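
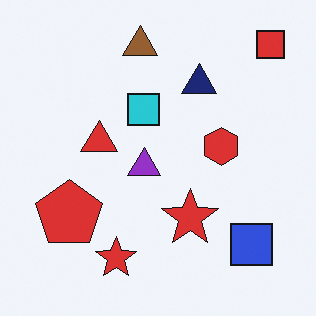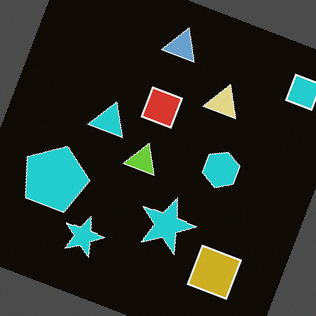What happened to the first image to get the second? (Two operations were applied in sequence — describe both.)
The image was rotated clockwise by a clearly visible amount, then color-inverted (negative).

Every shape is tilted by the same angle and the image corners show triangular fill wedges — a whole-image rotation by a non-right angle. The light background has become dark and every shape's color is its complement — a photographic negative.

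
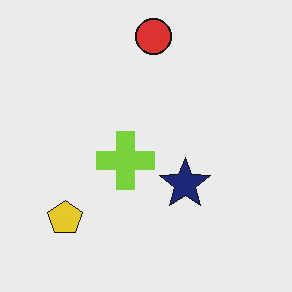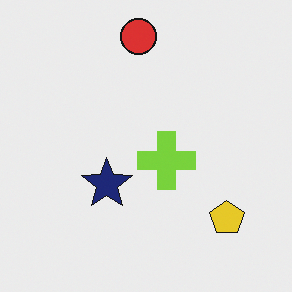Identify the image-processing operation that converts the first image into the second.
It was flipped horizontally (left ↔ right).

The yellow pentagon is in the bottom-left of the first image and the bottom-right of the second — shapes on opposite sides of the vertical midline have swapped in a mirror flip.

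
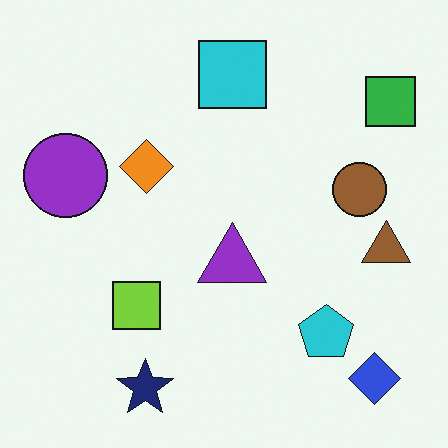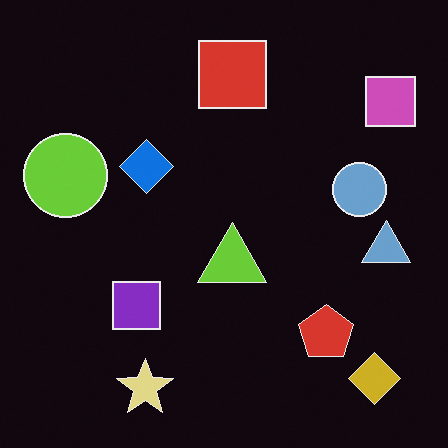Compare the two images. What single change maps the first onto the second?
This is the original image color-inverted (negative).

The light background has become dark and every shape's color is its complement — a photographic negative.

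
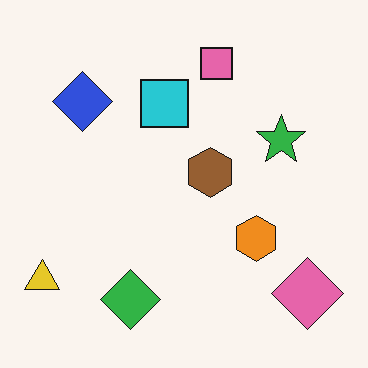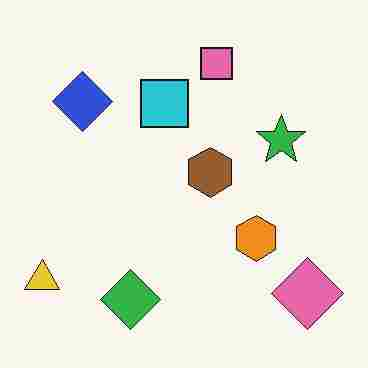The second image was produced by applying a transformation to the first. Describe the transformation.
This is the original image degraded with heavy JPEG compression.

Blocky 8×8 compression artifacts appear around shape edges and the flat background shows ringing — characteristic JPEG degradation.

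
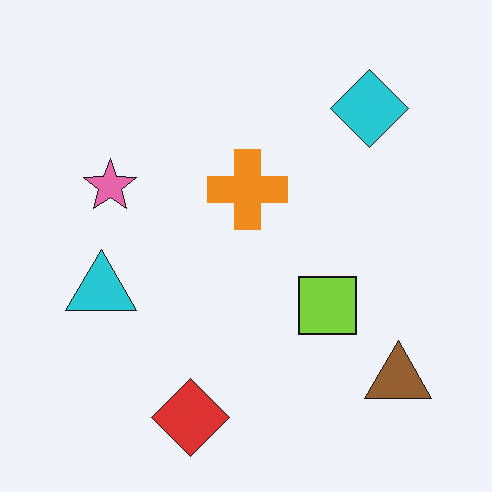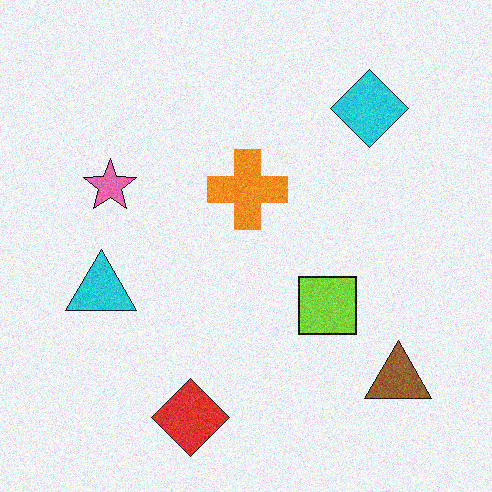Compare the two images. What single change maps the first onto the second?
This is the original image degraded with moderate additive noise.

Random speckle covers the whole image, including the flat background.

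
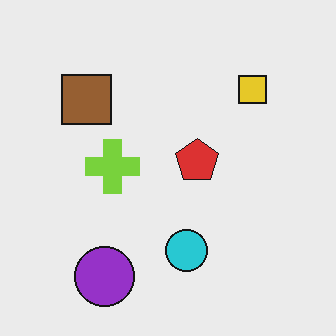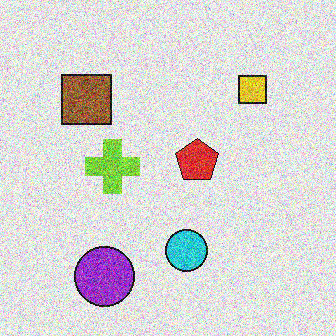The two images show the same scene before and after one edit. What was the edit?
The image was degraded with a thick layer of grain.

Random speckle covers the whole image, including the flat background.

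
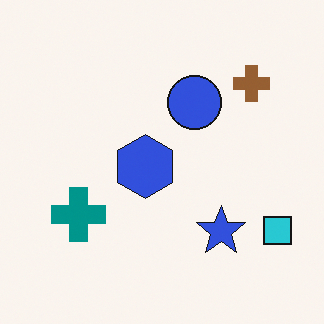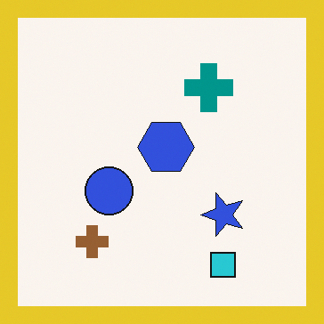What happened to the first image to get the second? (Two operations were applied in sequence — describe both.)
This is the original image transposed (reflected across the top-left ↔ bottom-right diagonal), then framed with a yellow border.

Shapes have swapped their row and column positions — what was in the top-right is now in the bottom-left — a diagonal reflection. A solid yellow frame runs around the edge of the second image, with the content slightly shrunk inside it.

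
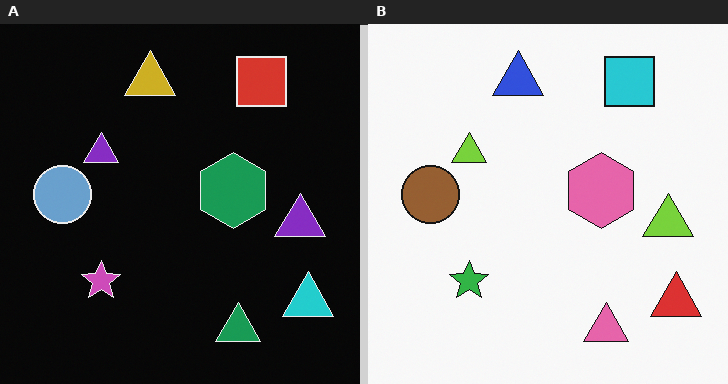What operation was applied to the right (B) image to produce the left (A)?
Color-inverted (negative).

The light background has become dark and every shape's color is its complement — a photographic negative.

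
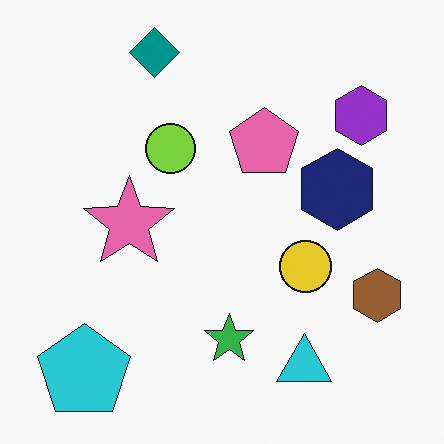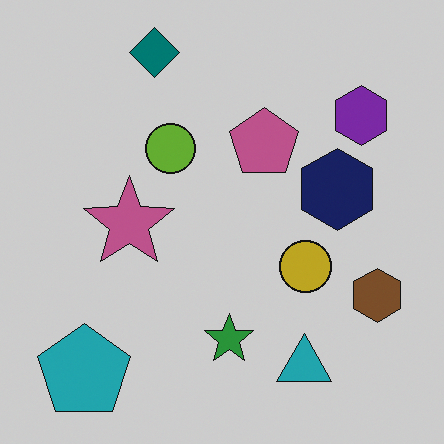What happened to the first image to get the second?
The transformation is: darkened a little.

Every pixel — background and shapes alike — is uniformly darkened.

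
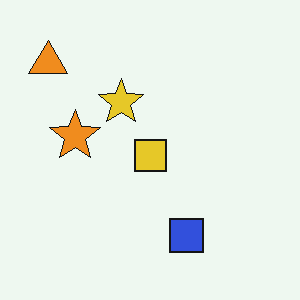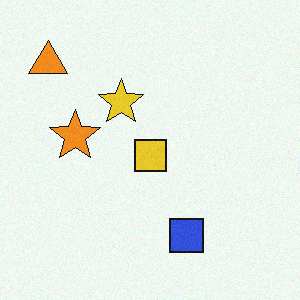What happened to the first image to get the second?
The image was degraded with subtle gaussian noise.

Random speckle covers the whole image, including the flat background.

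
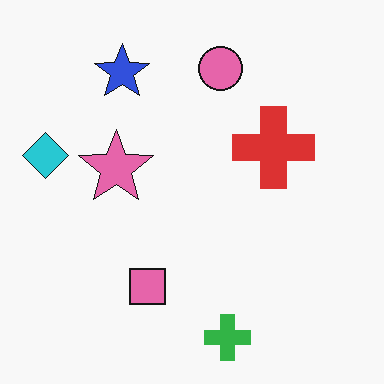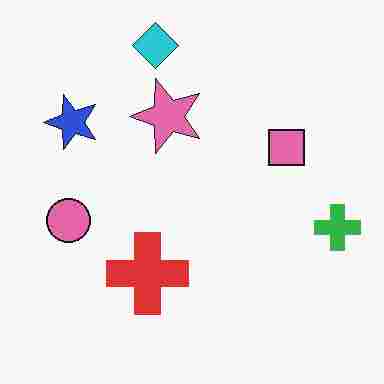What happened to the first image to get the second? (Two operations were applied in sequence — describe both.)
The image was degraded with heavy JPEG compression, then transposed (reflected across the top-left ↔ bottom-right diagonal).

Blocky 8×8 compression artifacts appear around shape edges and the flat background shows ringing — characteristic JPEG degradation. Shapes have swapped their row and column positions — what was in the top-right is now in the bottom-left — a diagonal reflection.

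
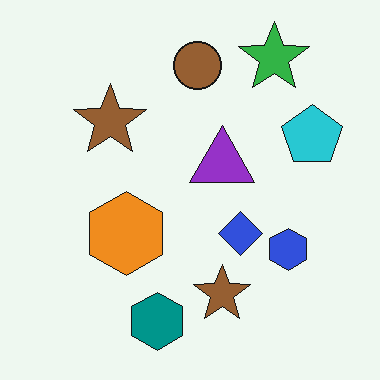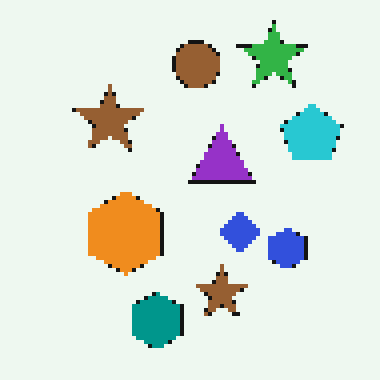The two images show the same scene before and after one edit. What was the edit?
Mildly pixelated.

Shapes are reduced to large square blocks; fine edges and outlines are lost — a downscale-then-upscale (mosaic) effect.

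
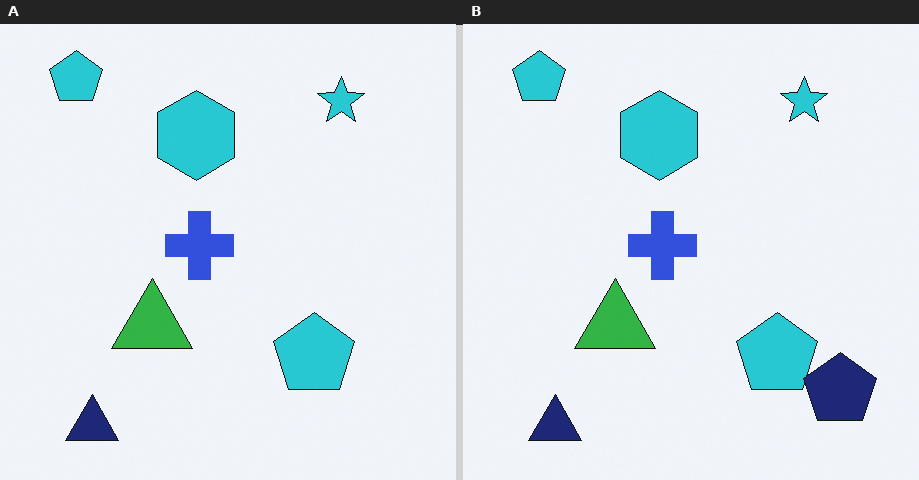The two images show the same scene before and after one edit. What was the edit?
It was overlaid with an additional navy pentagon.

A navy pentagon appears in the right (B) image that is absent from the left (A).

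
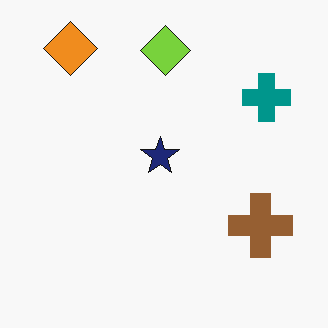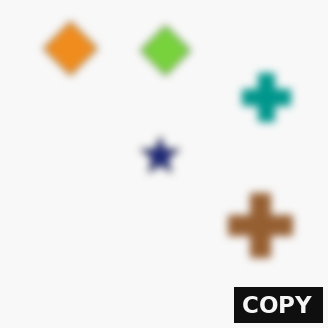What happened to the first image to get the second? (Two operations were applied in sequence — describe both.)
The transformation is: moderately blurred, then watermarked with the text "COPY" in the lower-right corner.

Shape edges and outlines are uniformly softened across the whole image. A dark label reading "COPY" appears in the lower-right corner.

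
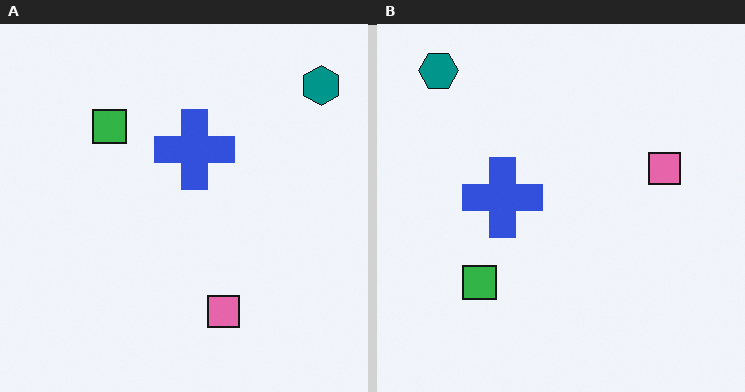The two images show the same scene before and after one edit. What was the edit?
The right (B) image is the left (A) rotated 90° counter-clockwise.

The teal hexagon sits in the top-right of the left (A) image and the top-left of the right (B) — consistent with a whole-image 90° counter-clockwise rotation.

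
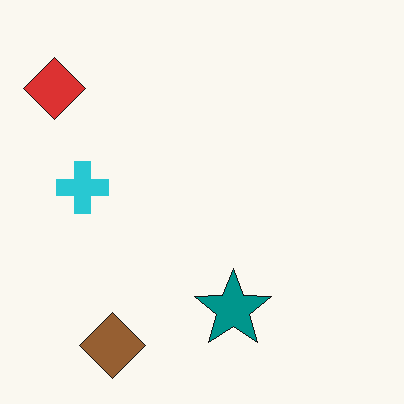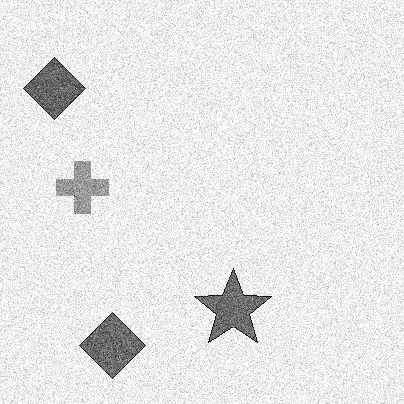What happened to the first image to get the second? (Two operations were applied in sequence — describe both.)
The transformation is: degraded with heavy additive noise, then converted to grayscale.

Random speckle covers the whole image, including the flat background. All color is removed — every shape is now a shade of grey.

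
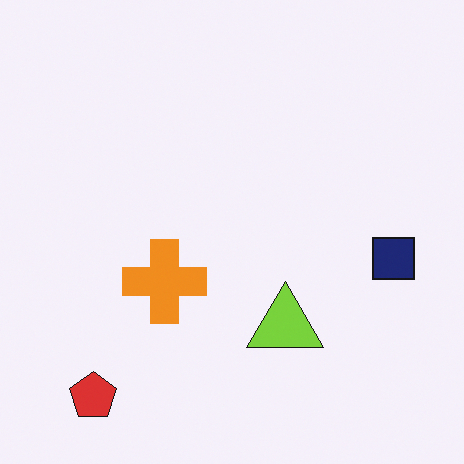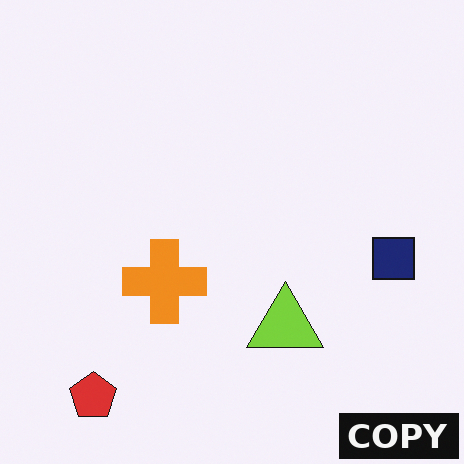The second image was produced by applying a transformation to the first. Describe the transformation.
The transformation is: watermarked with the text "COPY" in the lower-right corner.

A dark label reading "COPY" appears in the lower-right corner.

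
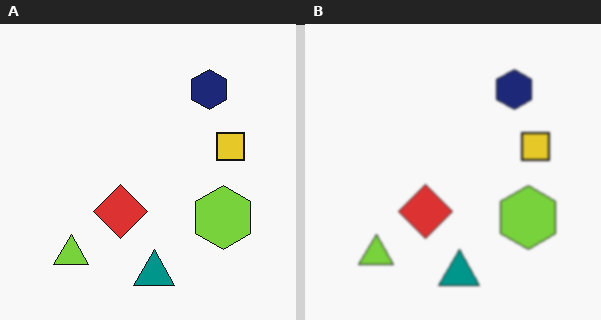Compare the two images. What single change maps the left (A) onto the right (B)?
The transformation is: slightly softened.

Shape edges and outlines are uniformly softened across the whole image.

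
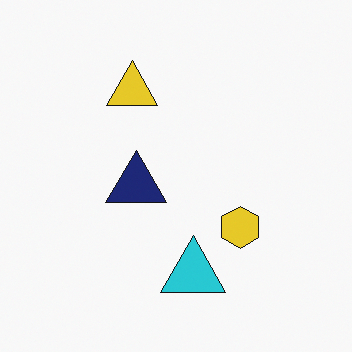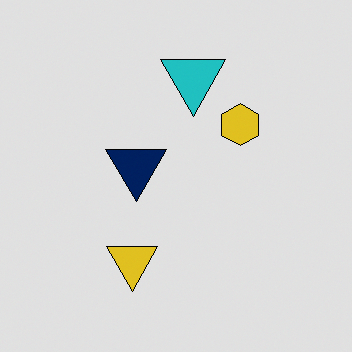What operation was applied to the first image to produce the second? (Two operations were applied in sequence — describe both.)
This is the original image flipped vertically (top ↔ bottom), then posterized to a reduced palette.

The cyan triangle is in the bottom of the first image and the top of the second — shapes on opposite sides of the horizontal midline have swapped in a mirror flip. Each flat color has snapped to a coarser quantized level — most visibly, the near-white background has dropped to a flat grey.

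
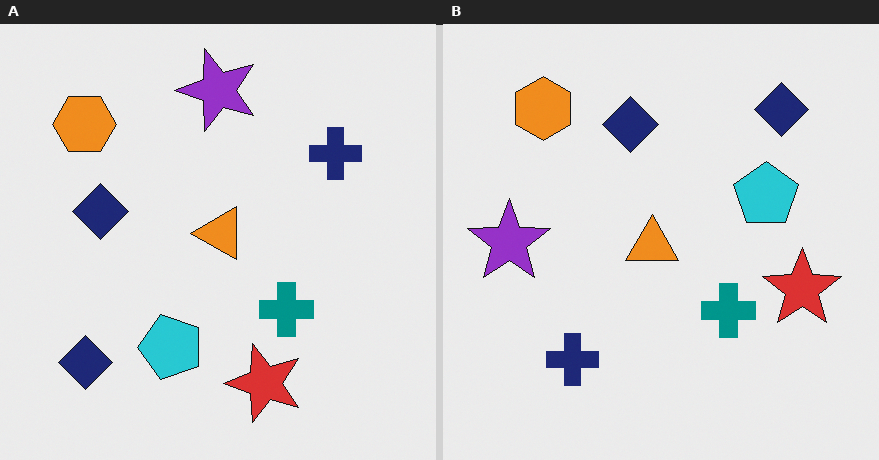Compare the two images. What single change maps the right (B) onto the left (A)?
This is the original image transposed (reflected across the top-left ↔ bottom-right diagonal).

Shapes have swapped their row and column positions — what was in the top-right is now in the bottom-left — a diagonal reflection.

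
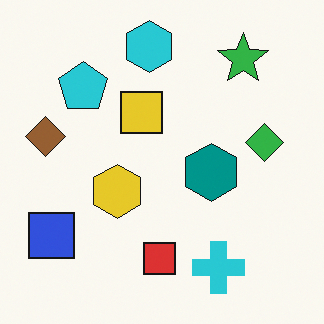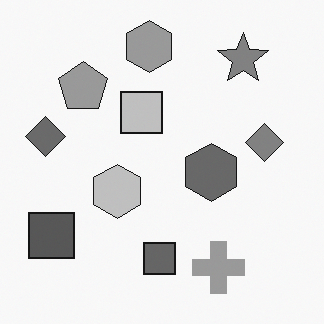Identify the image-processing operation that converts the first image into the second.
The second image is the first converted to grayscale.

All color is removed — every shape is now a shade of grey.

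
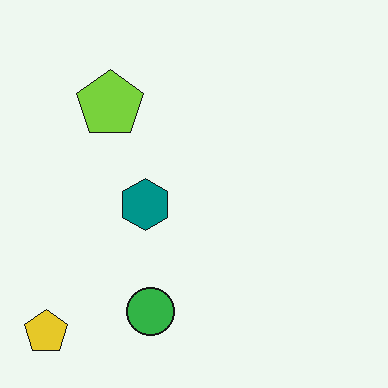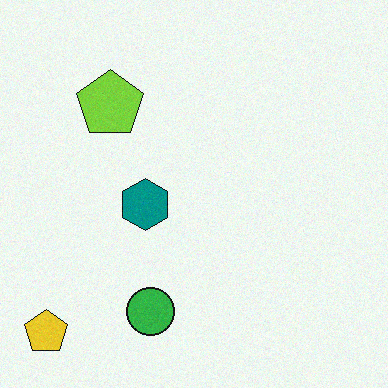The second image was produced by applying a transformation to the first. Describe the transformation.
The transformation is: degraded with a light layer of grain.

Random speckle covers the whole image, including the flat background.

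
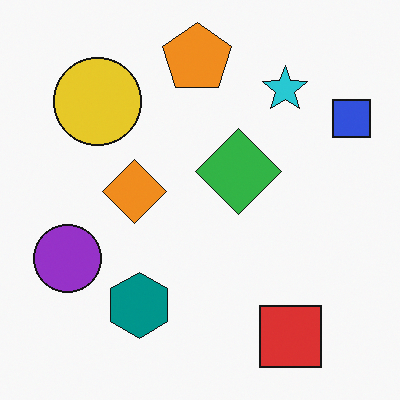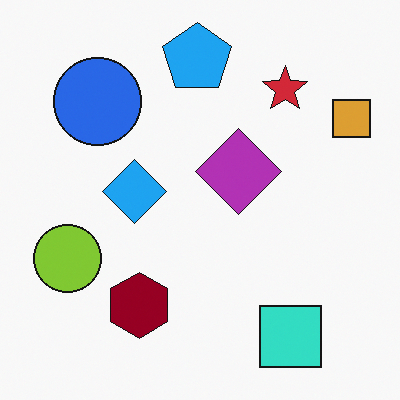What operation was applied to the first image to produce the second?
The transformation is: hue-shifted through roughly half the color wheel.

Every shape's color has rotated by the same amount around the hue wheel — a uniform hue shift.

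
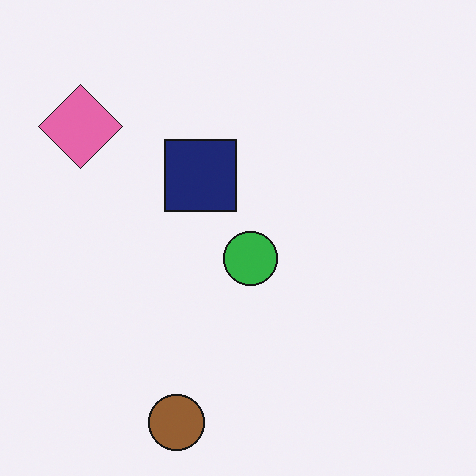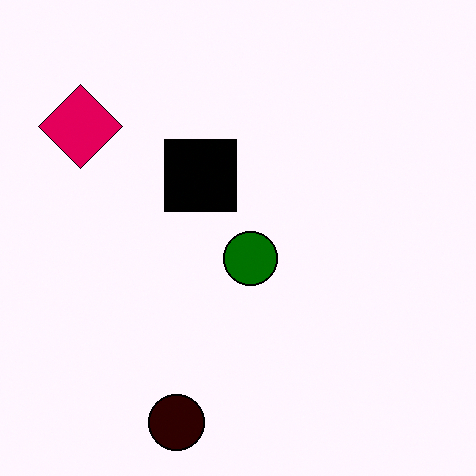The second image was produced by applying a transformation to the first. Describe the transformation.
The image was boosted in contrast.

Tones are pushed away from mid-grey across the whole image — a global contrast change.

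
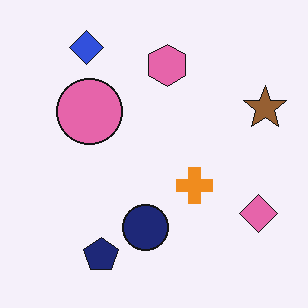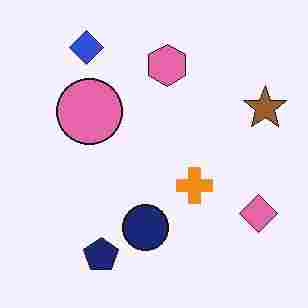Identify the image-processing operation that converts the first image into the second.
It was degraded with heavy JPEG compression.

Blocky 8×8 compression artifacts appear around shape edges and the flat background shows ringing — characteristic JPEG degradation.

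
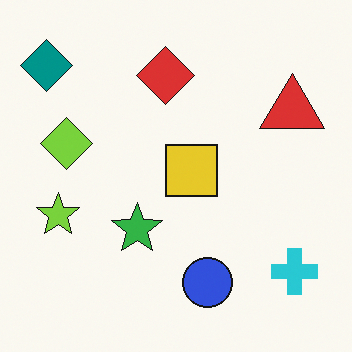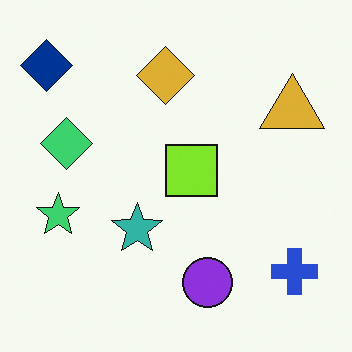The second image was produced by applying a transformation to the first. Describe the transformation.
The image was hue-shifted by a small amount.

Every shape's color has rotated by the same amount around the hue wheel — a uniform hue shift.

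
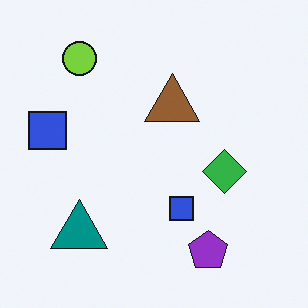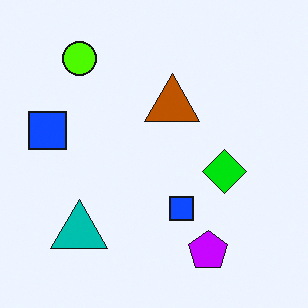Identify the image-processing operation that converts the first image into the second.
Heavily oversaturated.

All colors are more vivid — a global saturation change.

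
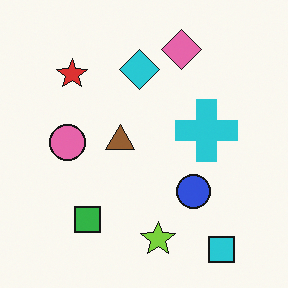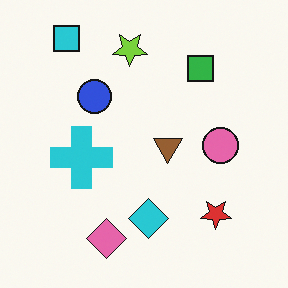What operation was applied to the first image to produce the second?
This is the original image rotated 180°.

The cyan square sits in the bottom-right of the first image and the top-left of the second — consistent with a whole-image 180° rotation.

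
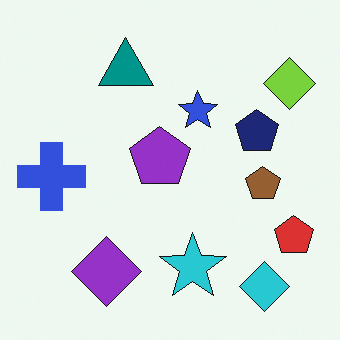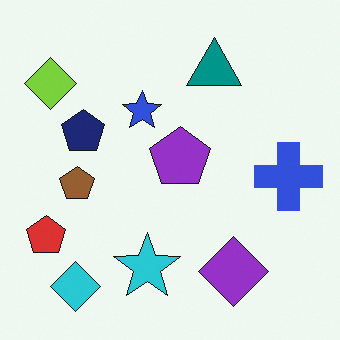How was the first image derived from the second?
The transformation is: flipped horizontally (left ↔ right).

The red pentagon is in the bottom-left of the second image and the bottom-right of the first — shapes on opposite sides of the vertical midline have swapped in a mirror flip.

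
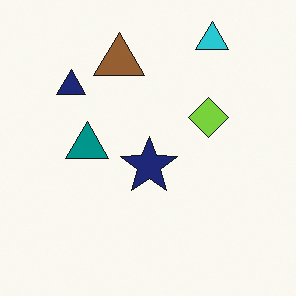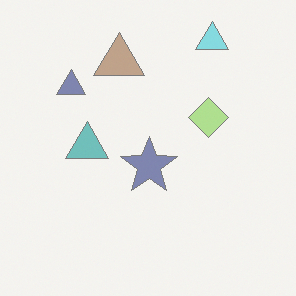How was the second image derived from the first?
This is the original image washed out (contrast reduced).

Tones are pushed toward mid-grey across the whole image — a global contrast change.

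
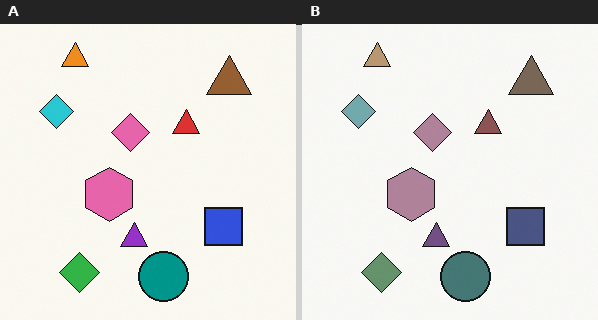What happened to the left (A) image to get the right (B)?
The transformation is: heavily desaturated.

All colors are more muted and greyish — a global saturation change.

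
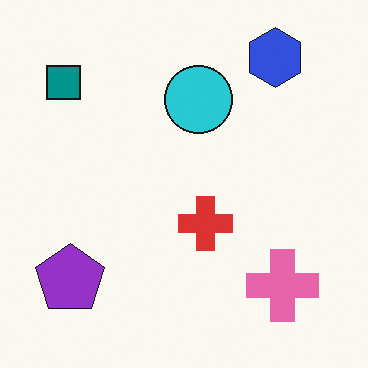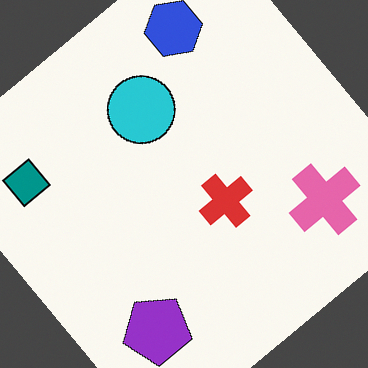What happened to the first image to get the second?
The second image is the first rotated counter-clockwise by a large amount — several tens of degrees.

Every shape is tilted by the same angle and the image corners show triangular fill wedges — a whole-image rotation by a non-right angle.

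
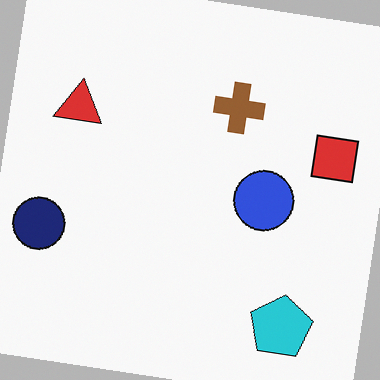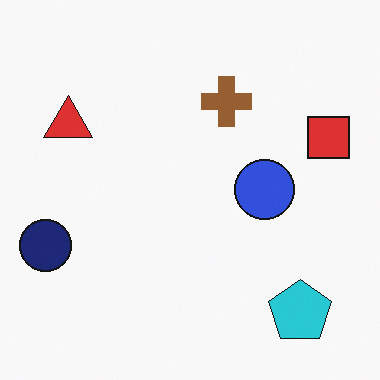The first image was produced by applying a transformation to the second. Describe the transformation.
The image was rotated clockwise by a small amount.

Every shape is tilted by the same angle and the image corners show triangular fill wedges — a whole-image rotation by a non-right angle.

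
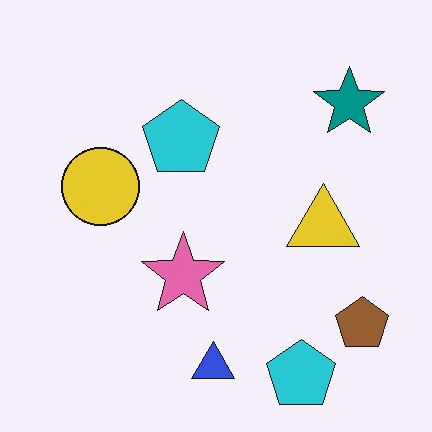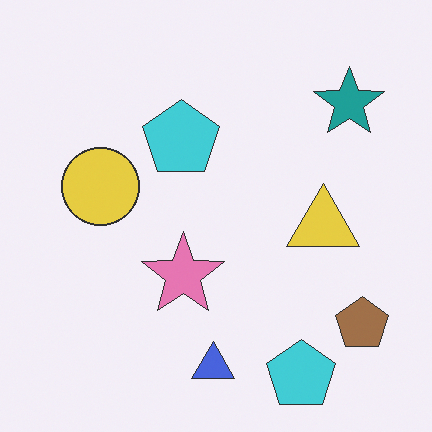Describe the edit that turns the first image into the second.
The image was given slightly reduced contrast.

Tones are pushed toward mid-grey across the whole image — a global contrast change.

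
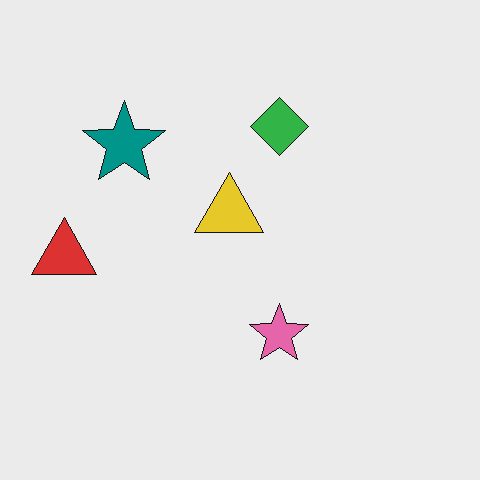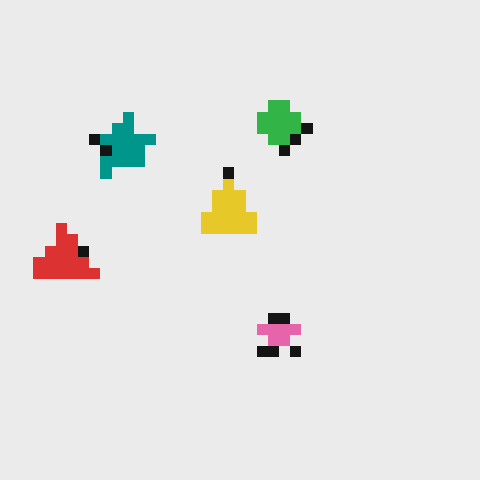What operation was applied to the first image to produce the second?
It was coarsely pixelated.

Shapes are reduced to large square blocks; fine edges and outlines are lost — a downscale-then-upscale (mosaic) effect.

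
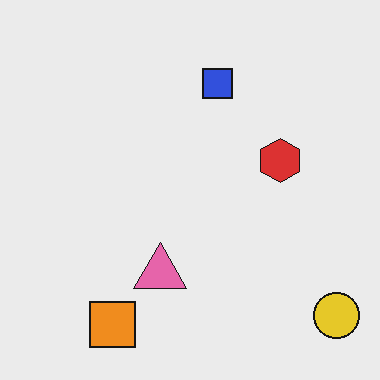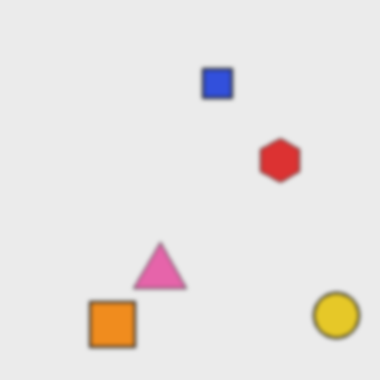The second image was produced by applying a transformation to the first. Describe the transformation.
The transformation is: slightly softened.

Shape edges and outlines are uniformly softened across the whole image.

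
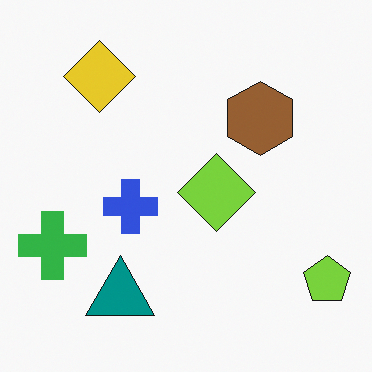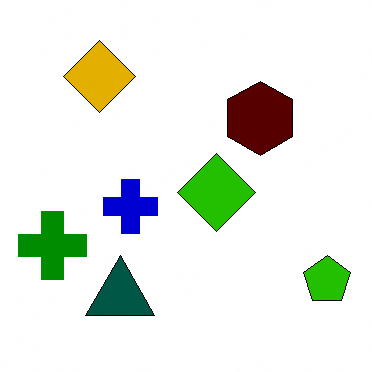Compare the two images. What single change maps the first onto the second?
The second image is the first given much higher contrast.

Tones are pushed away from mid-grey across the whole image — a global contrast change.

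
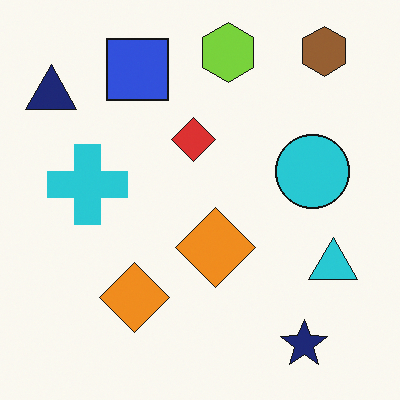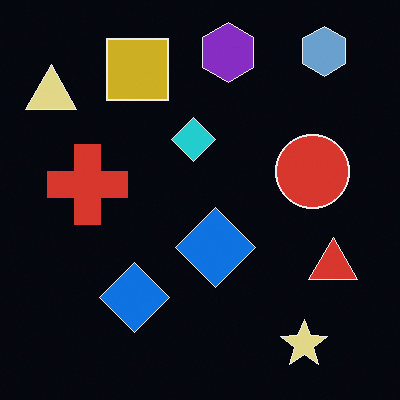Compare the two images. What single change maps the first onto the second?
It was color-inverted (negative).

The light background has become dark and every shape's color is its complement — a photographic negative.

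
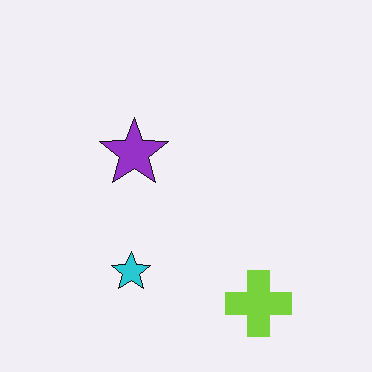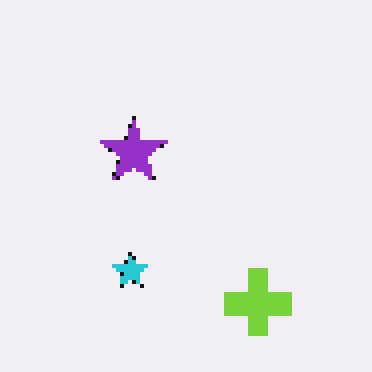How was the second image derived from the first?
Lightly pixelated (a mild mosaic effect).

Shapes are reduced to large square blocks; fine edges and outlines are lost — a downscale-then-upscale (mosaic) effect.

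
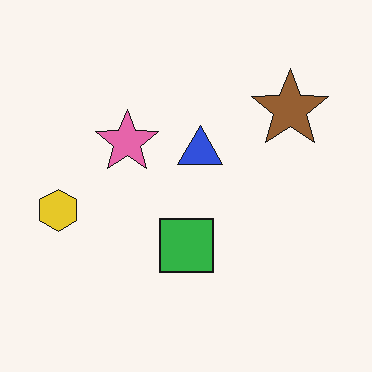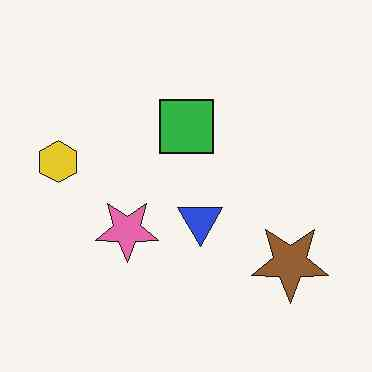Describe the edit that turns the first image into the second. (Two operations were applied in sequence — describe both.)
The transformation is: flipped vertically (top ↔ bottom), then JPEG-compressed with visible artifacts.

The brown star is in the top-right of the first image and the bottom-right of the second — shapes on opposite sides of the horizontal midline have swapped in a mirror flip. Blocky 8×8 compression artifacts appear around shape edges and the flat background shows ringing — characteristic JPEG degradation.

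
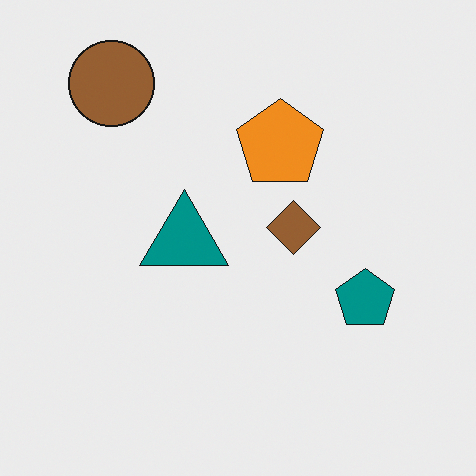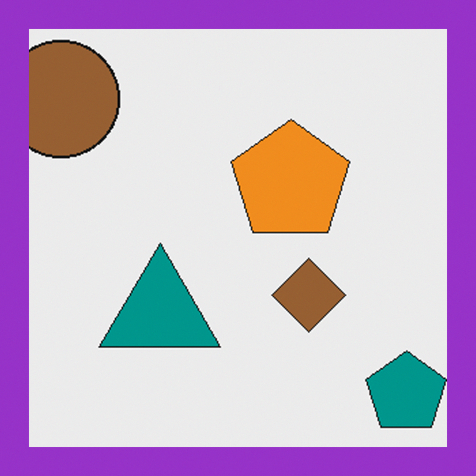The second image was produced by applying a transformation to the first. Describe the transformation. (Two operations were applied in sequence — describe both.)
The transformation is: cropped slightly and scaled back up, then framed with a purple border.

The visible shapes are larger and the field of view is narrower; shapes near the original edges may be partly or wholly outside the frame — a crop-and-rescale. A solid purple frame runs around the edge of the second image, with the content slightly shrunk inside it.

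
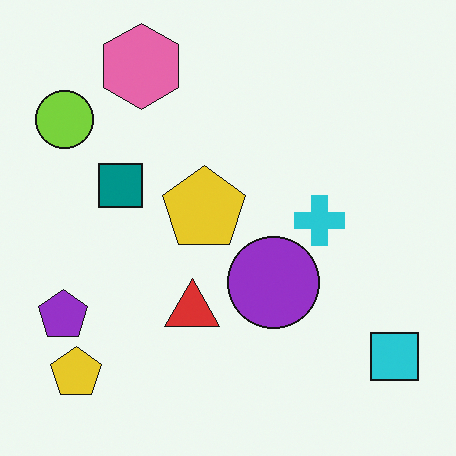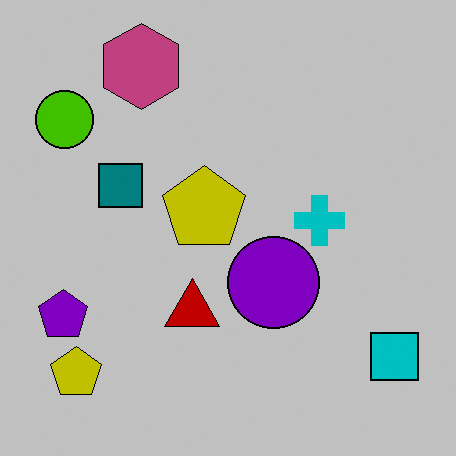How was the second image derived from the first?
The image was heavily posterized to just a handful of flat colors.

Each flat color has snapped to a coarser quantized level — most visibly, the near-white background has dropped to a flat grey.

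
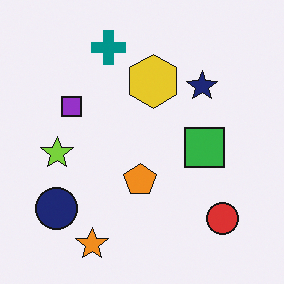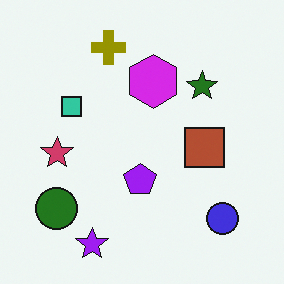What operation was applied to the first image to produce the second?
Hue-shifted by a large amount.

Every shape's color has rotated by the same amount around the hue wheel — a uniform hue shift.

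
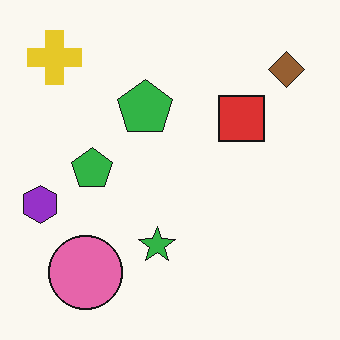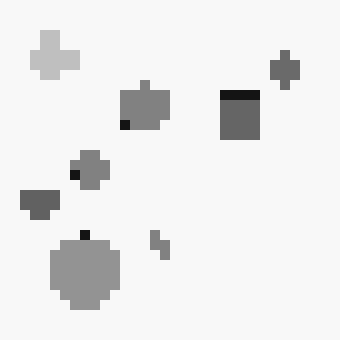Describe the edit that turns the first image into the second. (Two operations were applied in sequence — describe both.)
This is the original image coarsely pixelated, then converted to grayscale.

Shapes are reduced to large square blocks; fine edges and outlines are lost — a downscale-then-upscale (mosaic) effect. All color is removed — every shape is now a shade of grey.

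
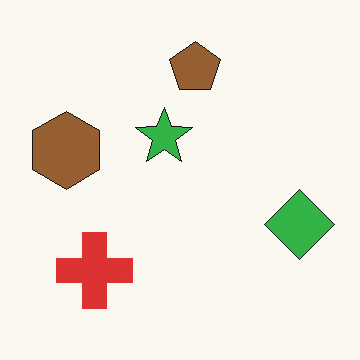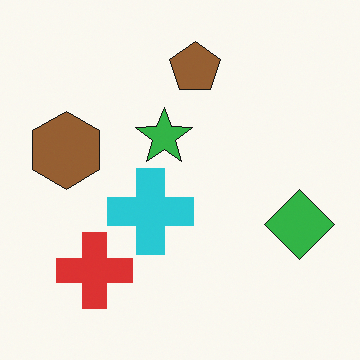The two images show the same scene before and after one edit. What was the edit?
It was overlaid with an additional cyan cross.

A cyan cross appears in the second image that is absent from the first.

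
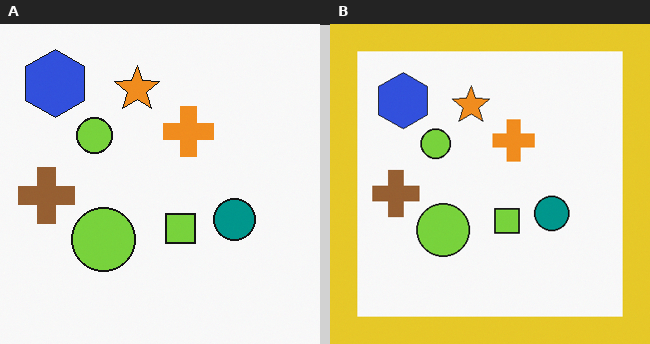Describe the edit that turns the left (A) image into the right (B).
Framed with a yellow border.

A solid yellow frame runs around the edge of the right (B) image, with the content slightly shrunk inside it.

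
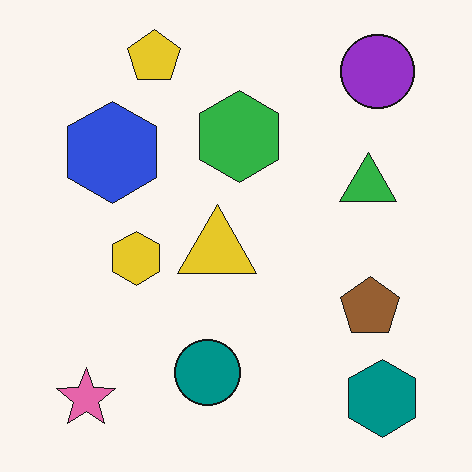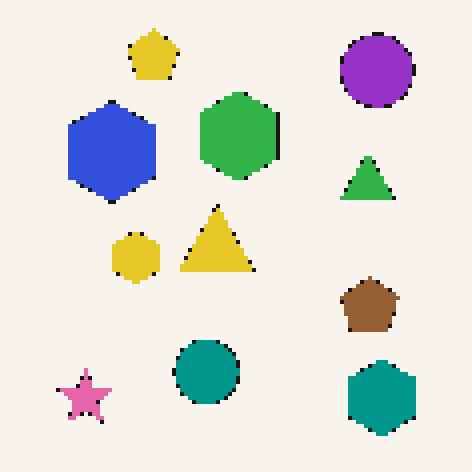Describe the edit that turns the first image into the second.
Mildly pixelated.

Shapes are reduced to large square blocks; fine edges and outlines are lost — a downscale-then-upscale (mosaic) effect.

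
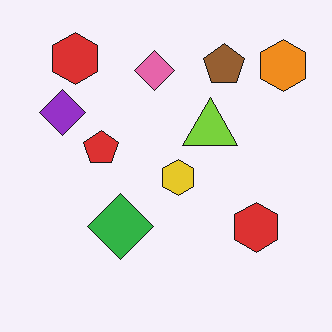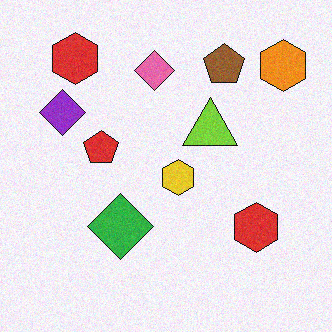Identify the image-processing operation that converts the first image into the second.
It was degraded with light additive noise.

Random speckle covers the whole image, including the flat background.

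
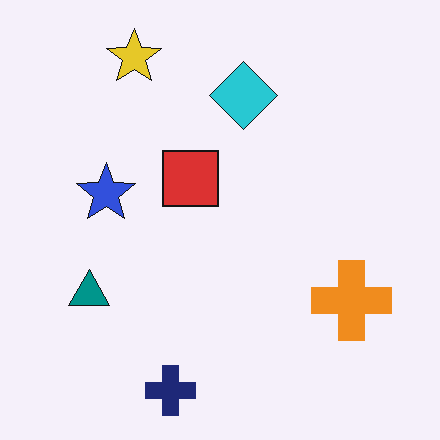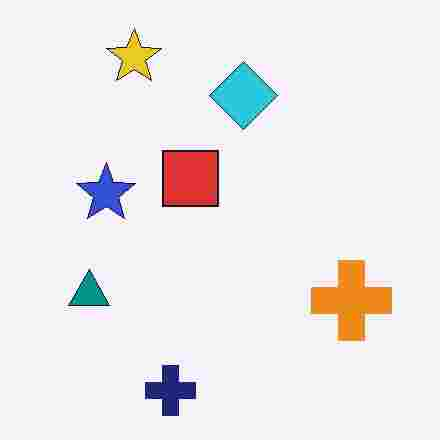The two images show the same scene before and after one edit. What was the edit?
The transformation is: heavily JPEG-compressed with obvious blocking artifacts.

Blocky 8×8 compression artifacts appear around shape edges and the flat background shows ringing — characteristic JPEG degradation.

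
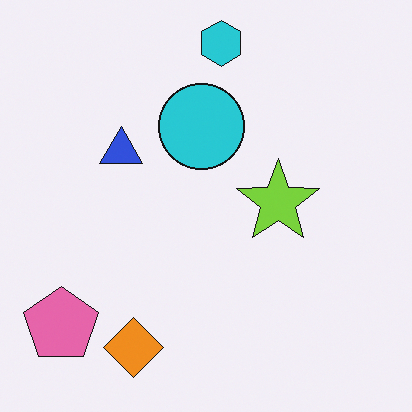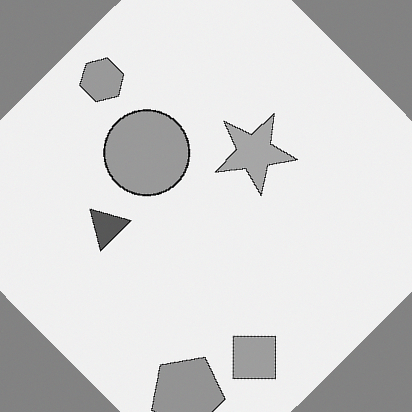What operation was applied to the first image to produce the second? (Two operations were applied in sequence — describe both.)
This is the original image converted to grayscale, then rotated counter-clockwise by a large amount — several tens of degrees.

All color is removed — every shape is now a shade of grey. Every shape is tilted by the same angle and the image corners show triangular fill wedges — a whole-image rotation by a non-right angle.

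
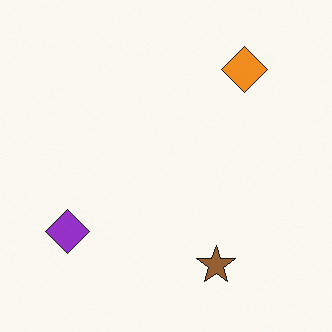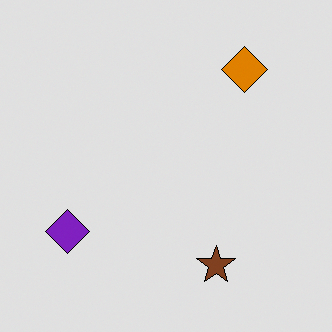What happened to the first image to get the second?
This is the original image posterized to a reduced palette.

Each flat color has snapped to a coarser quantized level — most visibly, the near-white background has dropped to a flat grey.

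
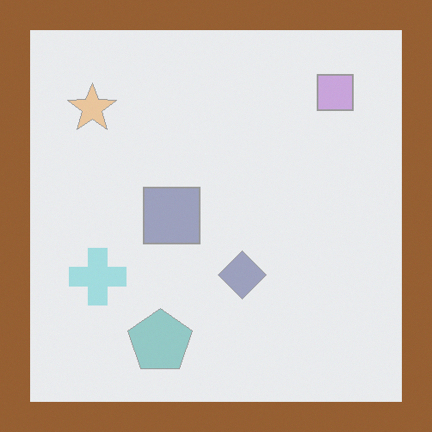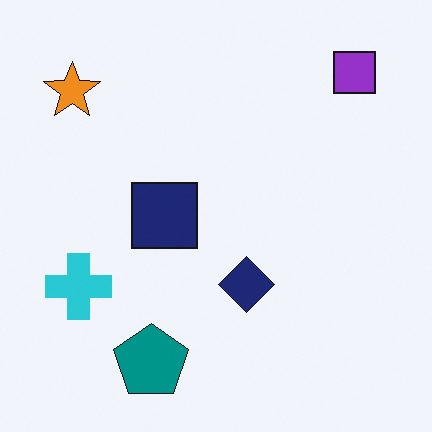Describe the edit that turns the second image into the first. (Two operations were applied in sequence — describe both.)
This is the original image washed out (contrast reduced), then framed with a brown border.

Tones are pushed toward mid-grey across the whole image — a global contrast change. A solid brown frame runs around the edge of the first image, with the content slightly shrunk inside it.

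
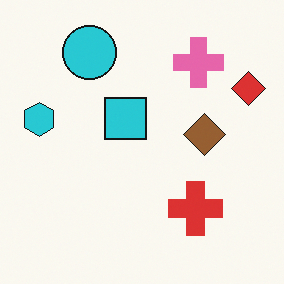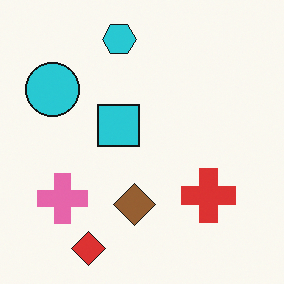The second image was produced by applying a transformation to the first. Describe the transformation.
The transformation is: transposed (reflected across the top-left ↔ bottom-right diagonal).

Shapes have swapped their row and column positions — what was in the top-right is now in the bottom-left — a diagonal reflection.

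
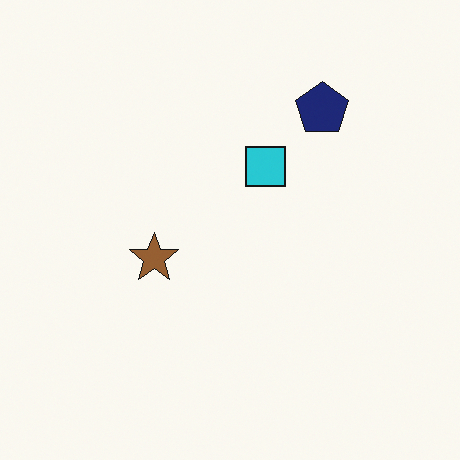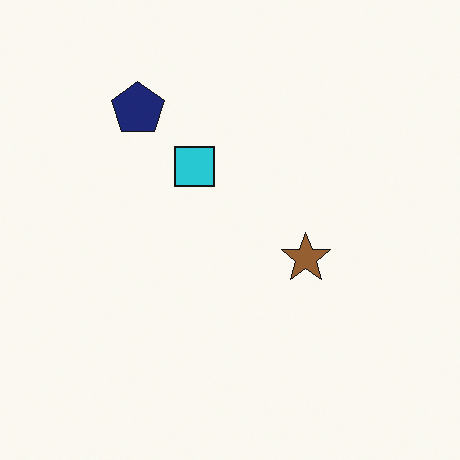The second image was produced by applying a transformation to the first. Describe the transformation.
The transformation is: flipped horizontally (left ↔ right).

The navy pentagon is in the top-right of the first image and the top-left of the second — shapes on opposite sides of the vertical midline have swapped in a mirror flip.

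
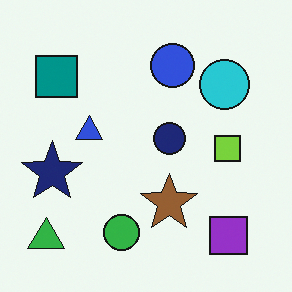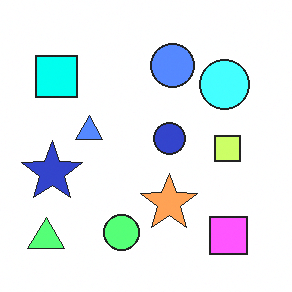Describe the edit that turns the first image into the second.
The second image is the first noticeably brightened.

Every pixel — background and shapes alike — is uniformly brightened.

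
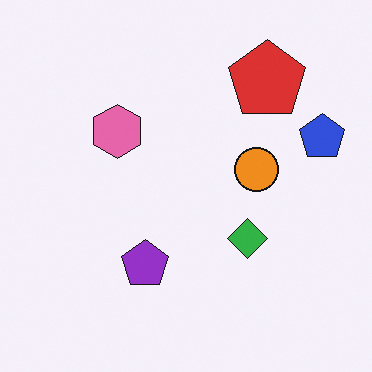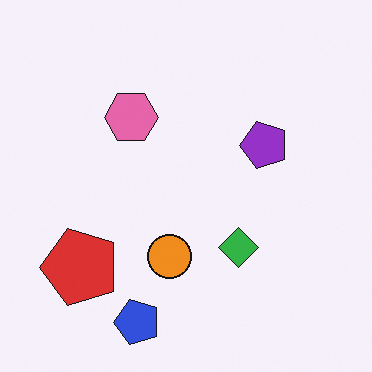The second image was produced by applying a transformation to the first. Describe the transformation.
It was transposed (reflected across the top-left ↔ bottom-right diagonal).

Shapes have swapped their row and column positions — what was in the top-right is now in the bottom-left — a diagonal reflection.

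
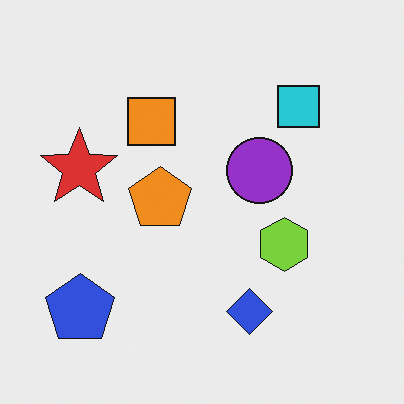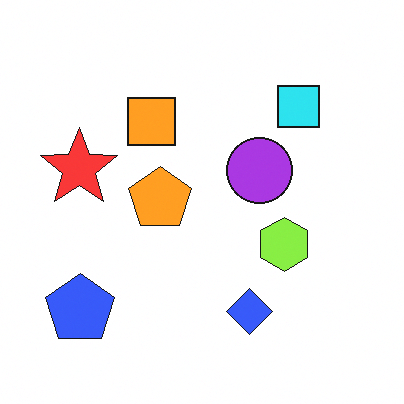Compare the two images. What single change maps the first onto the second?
It was brightened a little.

Every pixel — background and shapes alike — is uniformly brightened.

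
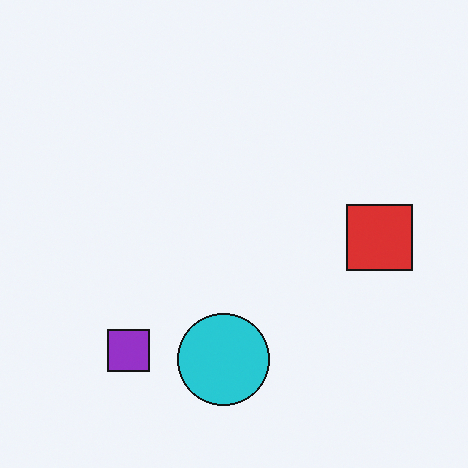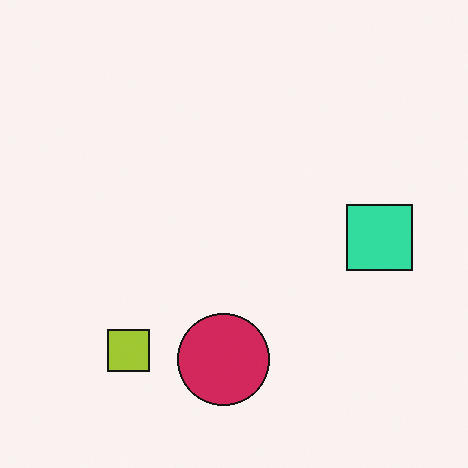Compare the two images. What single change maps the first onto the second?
It was hue-shifted through roughly half the color wheel.

Every shape's color has rotated by the same amount around the hue wheel — a uniform hue shift.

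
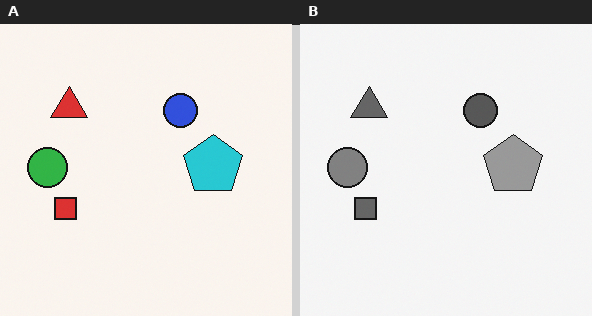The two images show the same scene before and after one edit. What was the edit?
It was converted to grayscale.

All color is removed — every shape is now a shade of grey.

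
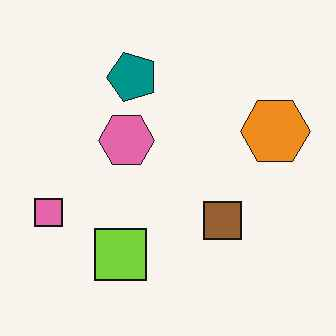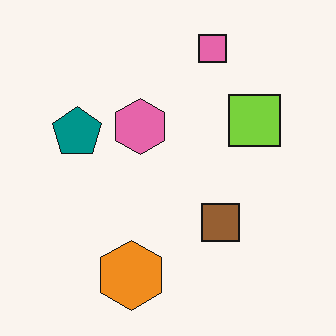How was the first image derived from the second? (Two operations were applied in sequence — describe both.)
The first image is the second transposed (reflected across the top-left ↔ bottom-right diagonal), then given moderate JPEG compression.

Shapes have swapped their row and column positions — what was in the top-right is now in the bottom-left — a diagonal reflection. Blocky 8×8 compression artifacts appear around shape edges and the flat background shows ringing — characteristic JPEG degradation.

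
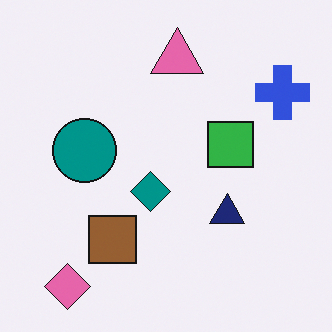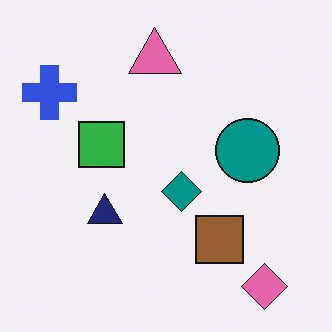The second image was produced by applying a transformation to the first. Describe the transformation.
It was flipped horizontally (left ↔ right).

The blue cross is in the top-right of the first image and the top-left of the second — shapes on opposite sides of the vertical midline have swapped in a mirror flip.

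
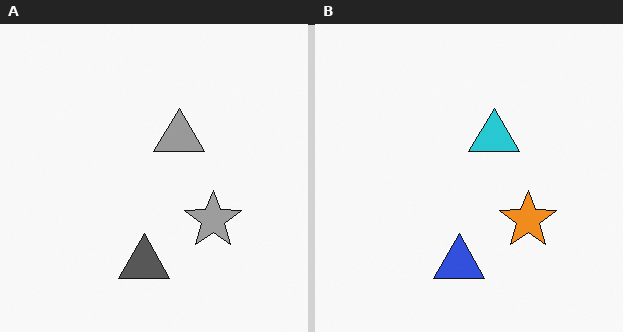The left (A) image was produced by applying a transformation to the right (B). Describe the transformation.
The transformation is: converted to grayscale.

All color is removed — every shape is now a shade of grey.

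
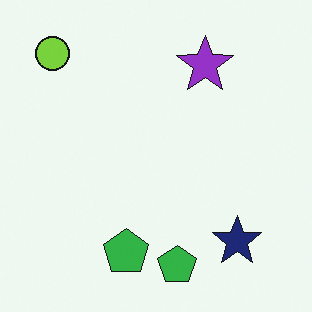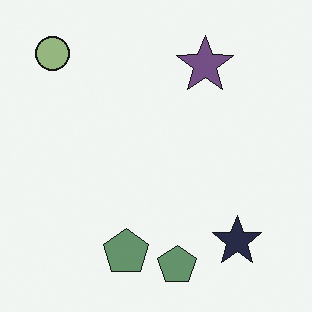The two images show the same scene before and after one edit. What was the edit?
Heavily desaturated.

All colors are more muted and greyish — a global saturation change.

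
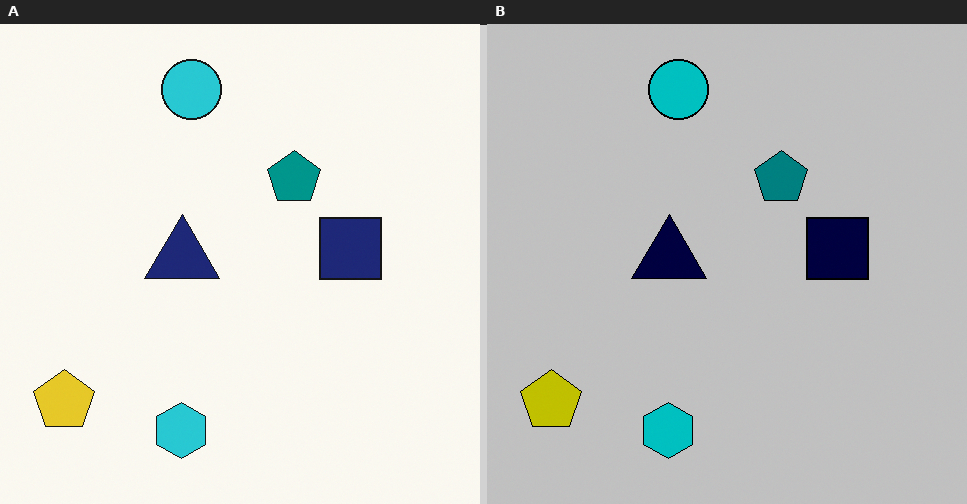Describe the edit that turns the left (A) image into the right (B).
It was aggressively posterized.

Each flat color has snapped to a coarser quantized level — most visibly, the near-white background has dropped to a flat grey.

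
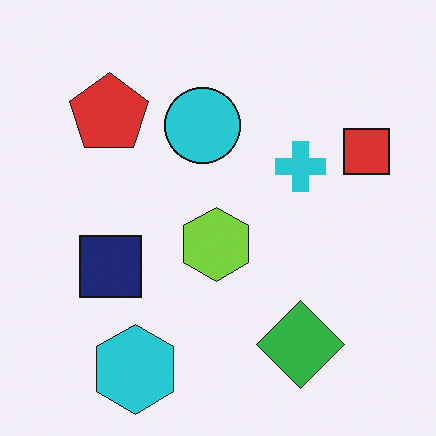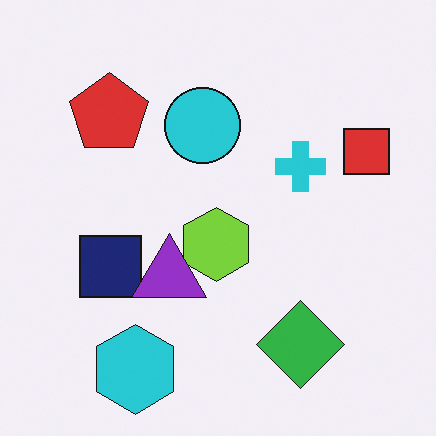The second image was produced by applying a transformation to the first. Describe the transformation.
Overlaid with an additional purple triangle.

A purple triangle appears in the second image that is absent from the first.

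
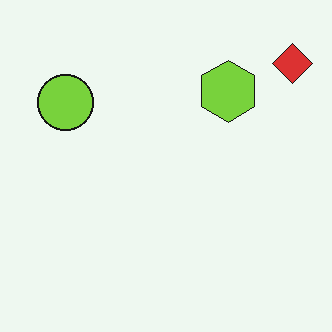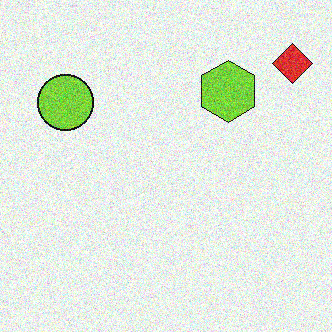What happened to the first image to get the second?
The second image is the first degraded with visible gaussian noise.

Random speckle covers the whole image, including the flat background.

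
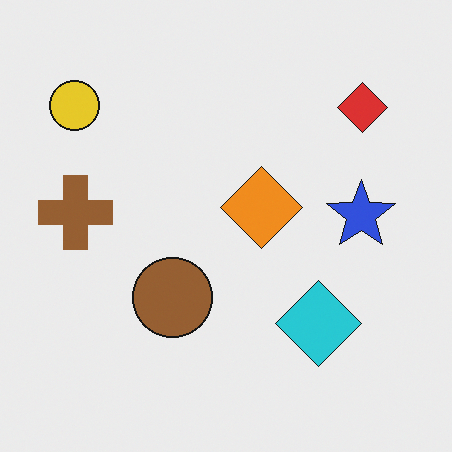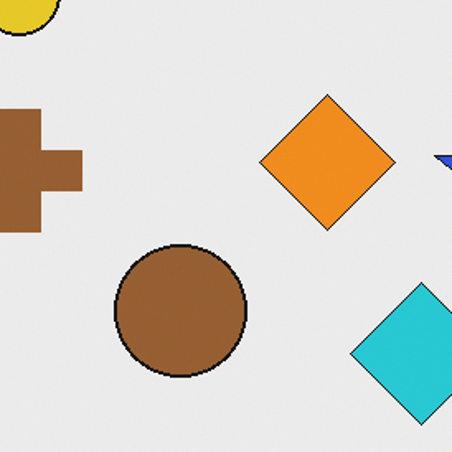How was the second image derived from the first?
It was cropped tightly and scaled back up.

The visible shapes are larger and the field of view is narrower; shapes near the original edges may be partly or wholly outside the frame — a crop-and-rescale.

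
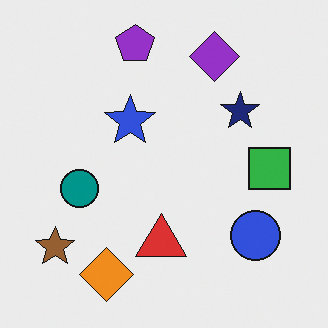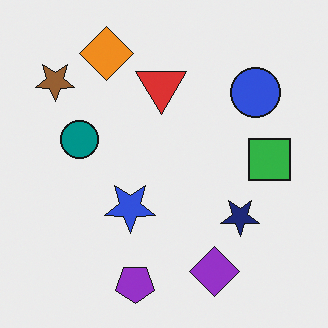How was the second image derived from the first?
Flipped vertically (top ↔ bottom).

The purple pentagon is in the top of the first image and the bottom of the second — shapes on opposite sides of the horizontal midline have swapped in a mirror flip.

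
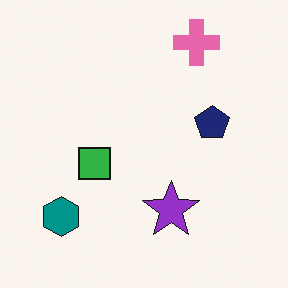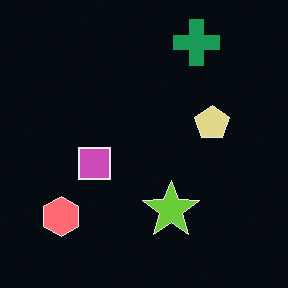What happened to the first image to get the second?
The second image is the first color-inverted (negative).

The light background has become dark and every shape's color is its complement — a photographic negative.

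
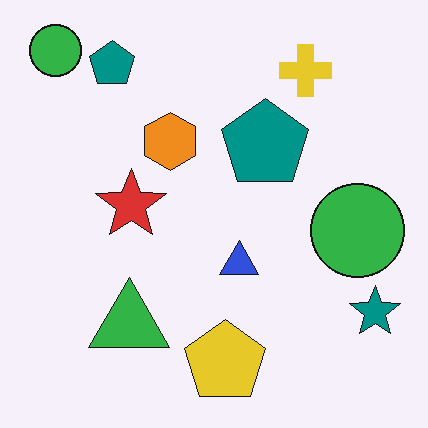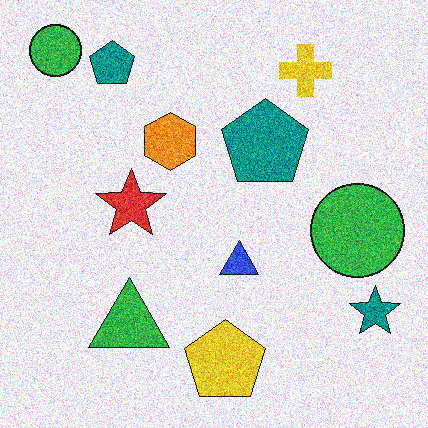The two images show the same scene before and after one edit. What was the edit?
The second image is the first degraded with strong gaussian noise.

Random speckle covers the whole image, including the flat background.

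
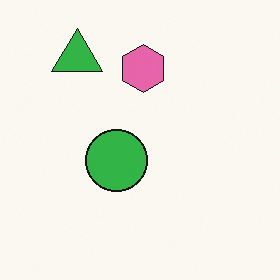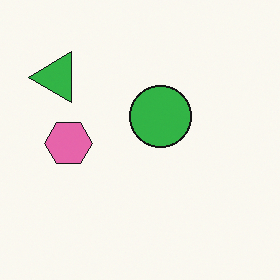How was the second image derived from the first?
It was transposed (reflected across the top-left ↔ bottom-right diagonal).

Shapes have swapped their row and column positions — what was in the top-right is now in the bottom-left — a diagonal reflection.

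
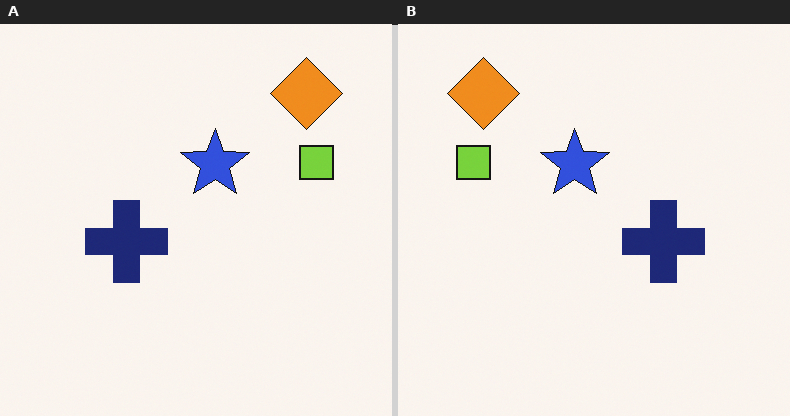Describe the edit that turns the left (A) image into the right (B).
Flipped horizontally (left ↔ right).

The lime square is in the right of the left (A) image and the left of the right (B) — shapes on opposite sides of the vertical midline have swapped in a mirror flip.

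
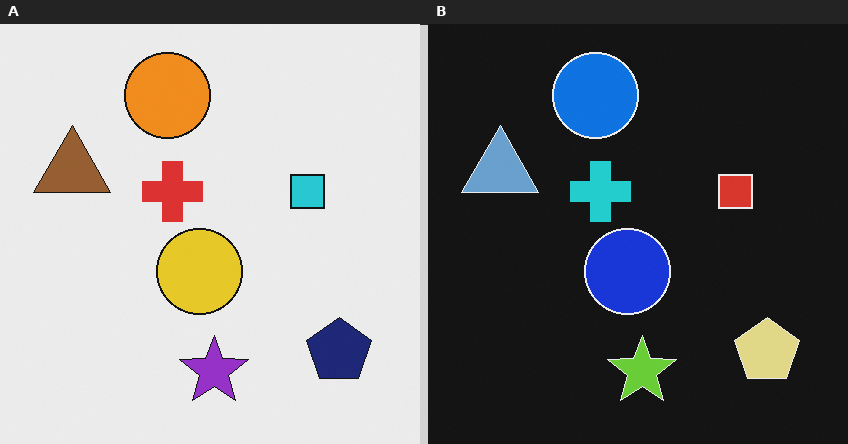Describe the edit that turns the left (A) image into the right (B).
It was color-inverted (negative).

The light background has become dark and every shape's color is its complement — a photographic negative.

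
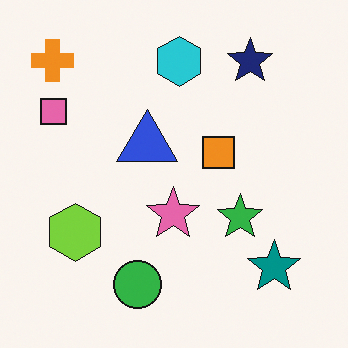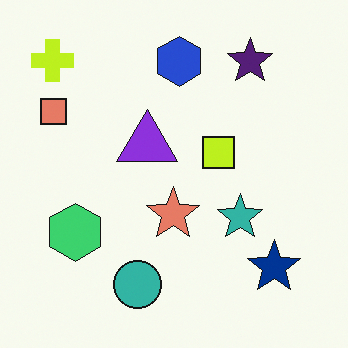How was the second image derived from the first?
This is the original image hue-shifted slightly.

Every shape's color has rotated by the same amount around the hue wheel — a uniform hue shift.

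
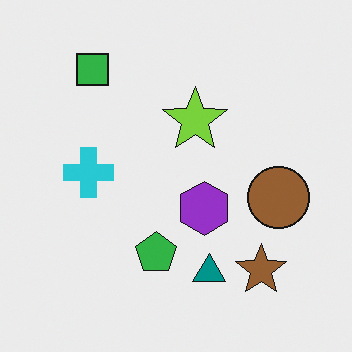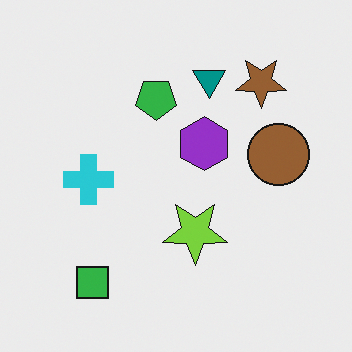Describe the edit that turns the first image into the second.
It was flipped vertically (top ↔ bottom).

The green square is in the top-left of the first image and the bottom-left of the second — shapes on opposite sides of the horizontal midline have swapped in a mirror flip.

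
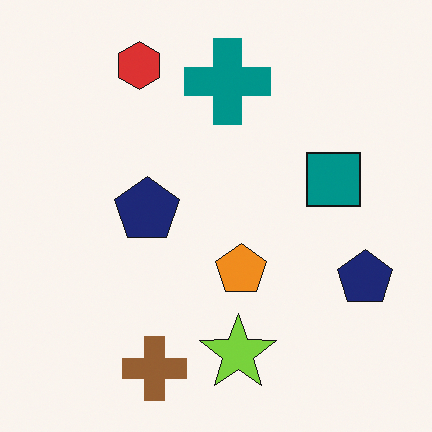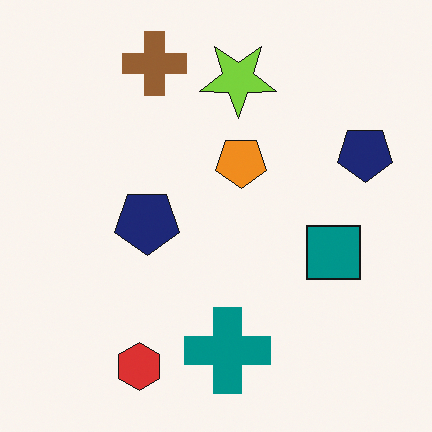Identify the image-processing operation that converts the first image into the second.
It was flipped vertically (top ↔ bottom).

The brown cross is in the bottom of the first image and the top of the second — shapes on opposite sides of the horizontal midline have swapped in a mirror flip.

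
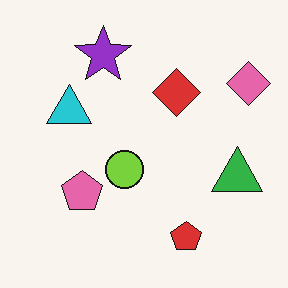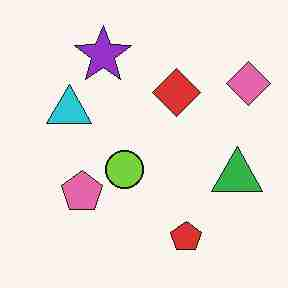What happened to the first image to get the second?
The second image is the first degraded with heavy JPEG compression.

Blocky 8×8 compression artifacts appear around shape edges and the flat background shows ringing — characteristic JPEG degradation.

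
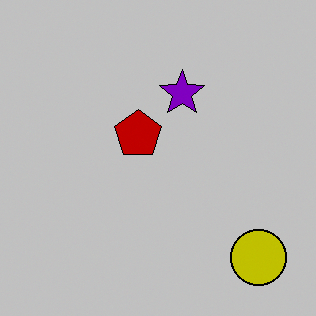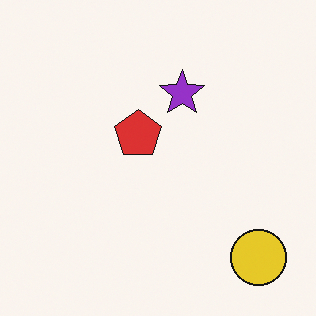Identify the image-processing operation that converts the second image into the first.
It was aggressively posterized.

Each flat color has snapped to a coarser quantized level — most visibly, the near-white background has dropped to a flat grey.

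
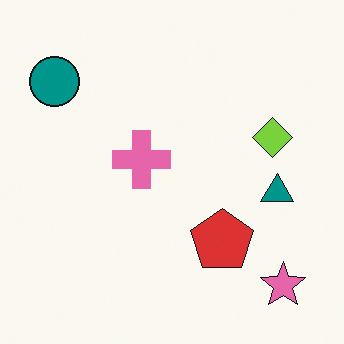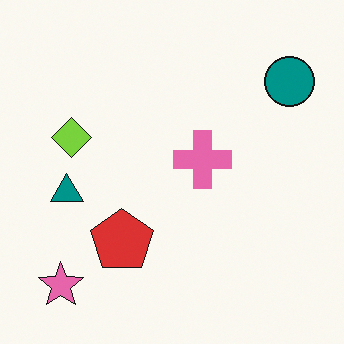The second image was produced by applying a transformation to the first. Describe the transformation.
This is the original image flipped horizontally (left ↔ right).

The teal circle is in the top-left of the first image and the top-right of the second — shapes on opposite sides of the vertical midline have swapped in a mirror flip.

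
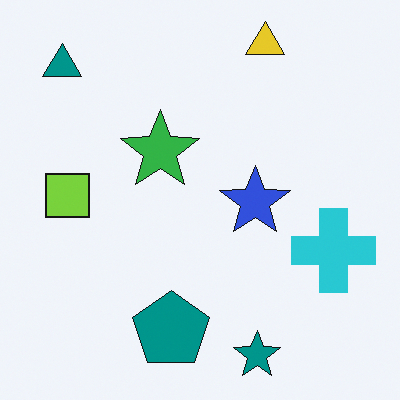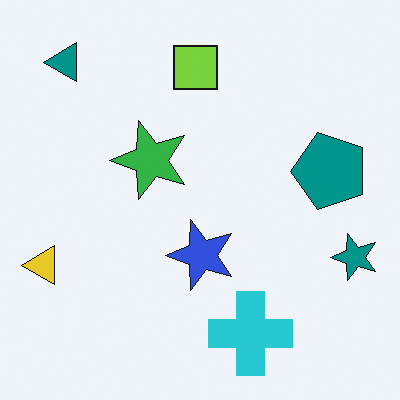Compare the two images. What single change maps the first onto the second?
Transposed (reflected across the top-left ↔ bottom-right diagonal).

Shapes have swapped their row and column positions — what was in the top-right is now in the bottom-left — a diagonal reflection.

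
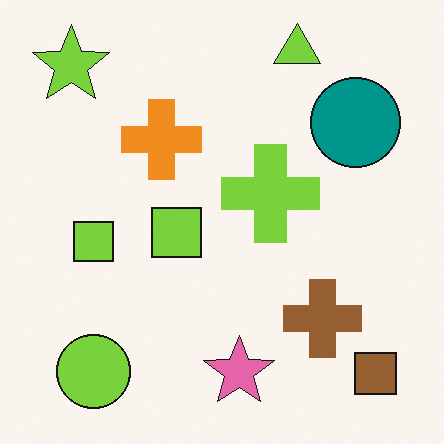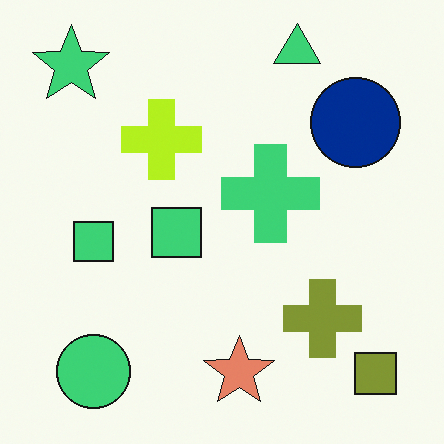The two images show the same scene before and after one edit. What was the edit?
The second image is the first hue-shifted by a small amount.

Every shape's color has rotated by the same amount around the hue wheel — a uniform hue shift.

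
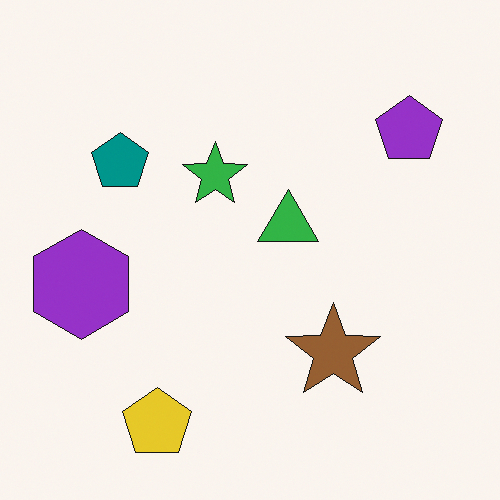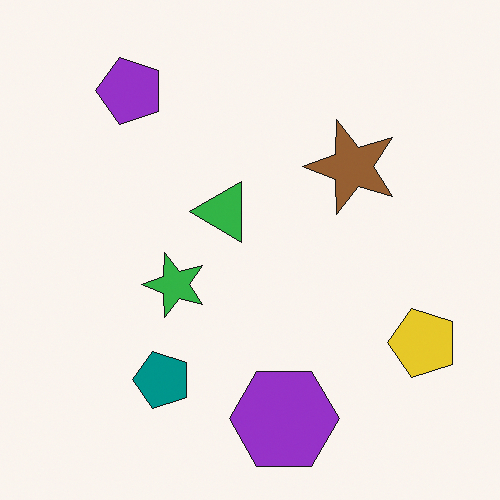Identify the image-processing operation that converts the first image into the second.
Rotated 90° counter-clockwise.

The purple pentagon sits in the top-right of the first image and the top-left of the second — consistent with a whole-image 90° counter-clockwise rotation.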